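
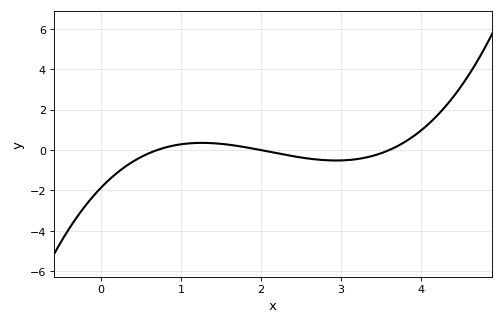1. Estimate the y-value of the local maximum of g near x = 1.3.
0.359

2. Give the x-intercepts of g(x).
0.7, 2, 3.6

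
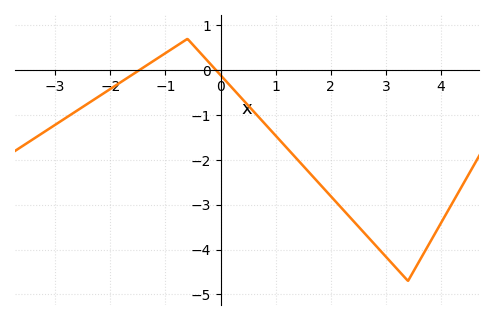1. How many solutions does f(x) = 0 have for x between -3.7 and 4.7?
2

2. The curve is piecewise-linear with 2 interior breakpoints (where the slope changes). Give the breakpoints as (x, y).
(-0.6, 0.7); (3.4, -4.7)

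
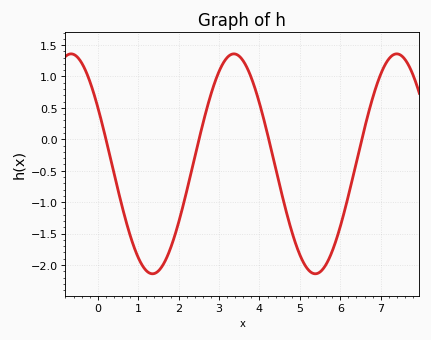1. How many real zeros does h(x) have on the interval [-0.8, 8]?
4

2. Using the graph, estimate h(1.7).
-1.9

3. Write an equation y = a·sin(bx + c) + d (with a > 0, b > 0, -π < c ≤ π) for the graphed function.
y = 1.75sin(1.6x + 2.6) - 0.39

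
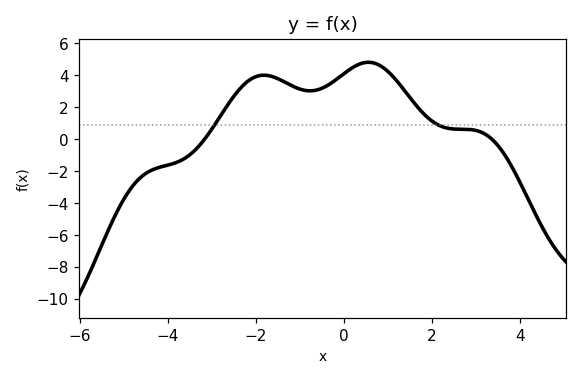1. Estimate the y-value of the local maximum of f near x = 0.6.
4.8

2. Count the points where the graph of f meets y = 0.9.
2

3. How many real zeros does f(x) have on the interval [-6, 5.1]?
2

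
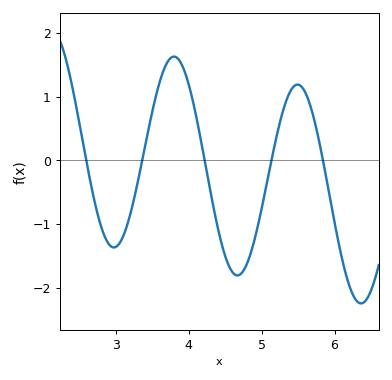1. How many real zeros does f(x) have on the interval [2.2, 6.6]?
5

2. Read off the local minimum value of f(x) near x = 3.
-1.37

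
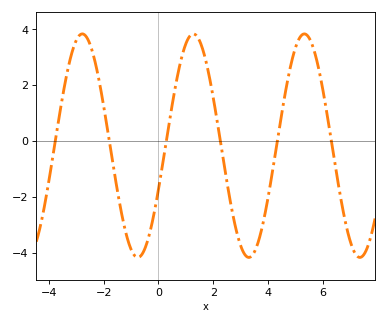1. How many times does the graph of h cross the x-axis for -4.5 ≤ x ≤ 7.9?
6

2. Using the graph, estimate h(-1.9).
0.641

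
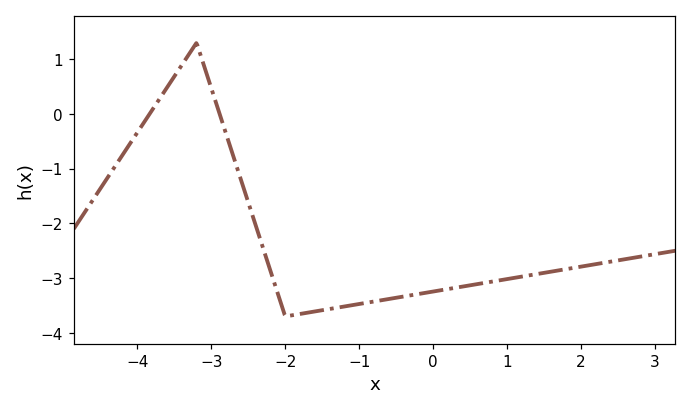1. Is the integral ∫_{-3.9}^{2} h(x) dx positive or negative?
negative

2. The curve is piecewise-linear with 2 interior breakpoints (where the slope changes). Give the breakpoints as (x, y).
(-3.2, 1.3); (-2, -3.7)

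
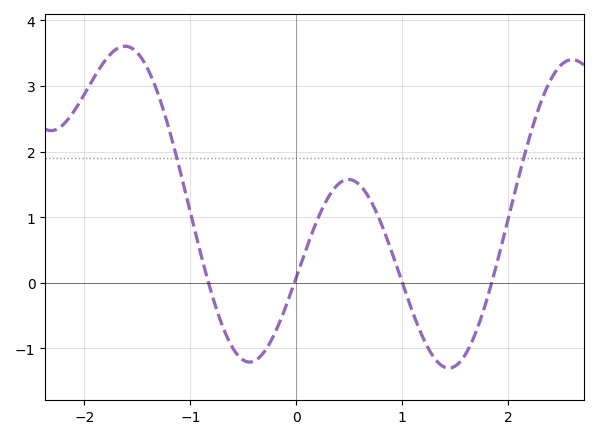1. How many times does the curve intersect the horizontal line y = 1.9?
2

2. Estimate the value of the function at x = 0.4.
1.5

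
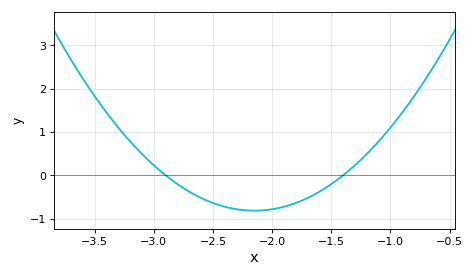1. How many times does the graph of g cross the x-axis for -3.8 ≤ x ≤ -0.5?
2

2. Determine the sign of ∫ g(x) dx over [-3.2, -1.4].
negative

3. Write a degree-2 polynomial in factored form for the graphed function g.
y = 1.45(x + 2.9)(x + 1.4)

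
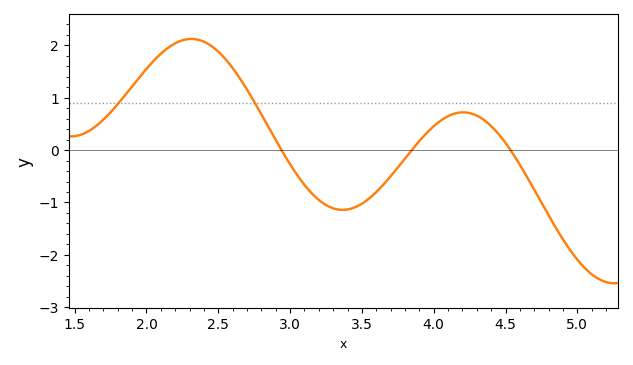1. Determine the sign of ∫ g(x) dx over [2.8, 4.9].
negative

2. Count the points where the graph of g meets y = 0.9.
2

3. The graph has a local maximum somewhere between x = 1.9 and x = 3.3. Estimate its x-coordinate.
2.3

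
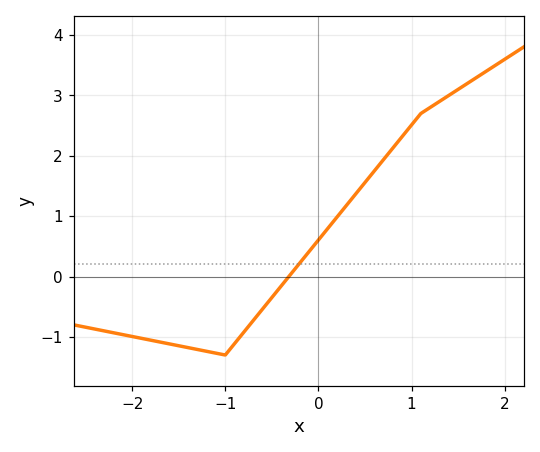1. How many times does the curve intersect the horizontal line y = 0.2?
1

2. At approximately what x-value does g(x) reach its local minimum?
-1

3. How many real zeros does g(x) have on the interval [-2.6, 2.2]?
1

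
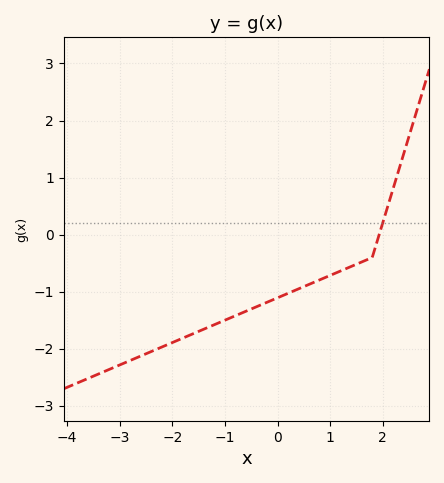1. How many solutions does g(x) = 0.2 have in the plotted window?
1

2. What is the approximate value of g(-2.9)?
-2.24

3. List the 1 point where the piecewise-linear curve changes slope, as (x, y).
(1.8, -0.4)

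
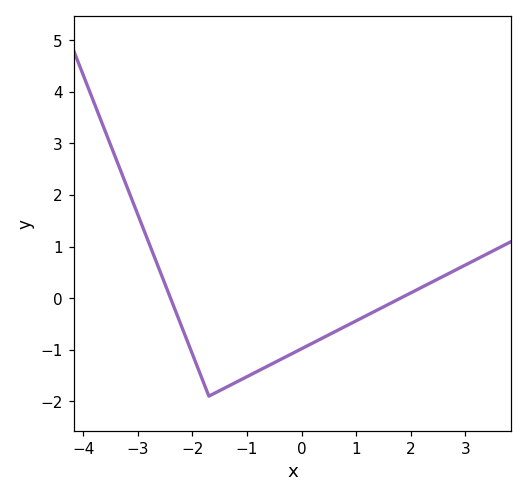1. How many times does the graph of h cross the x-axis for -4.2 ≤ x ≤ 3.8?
2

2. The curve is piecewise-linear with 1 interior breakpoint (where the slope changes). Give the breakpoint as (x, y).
(-1.7, -1.9)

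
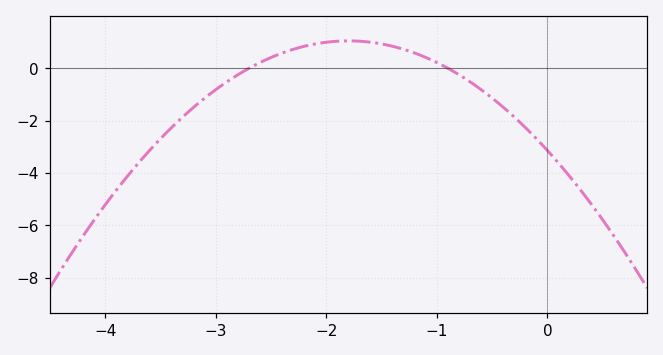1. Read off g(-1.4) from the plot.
0.8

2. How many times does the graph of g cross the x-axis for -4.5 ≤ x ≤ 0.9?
2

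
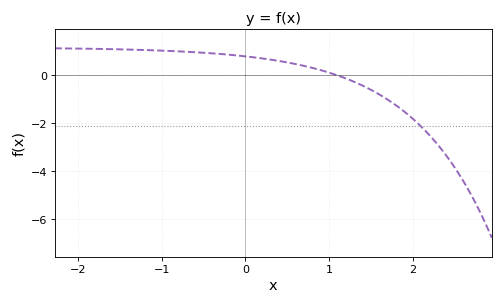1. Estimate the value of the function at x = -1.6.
1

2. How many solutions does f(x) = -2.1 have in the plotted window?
1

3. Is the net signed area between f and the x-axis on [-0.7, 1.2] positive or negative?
positive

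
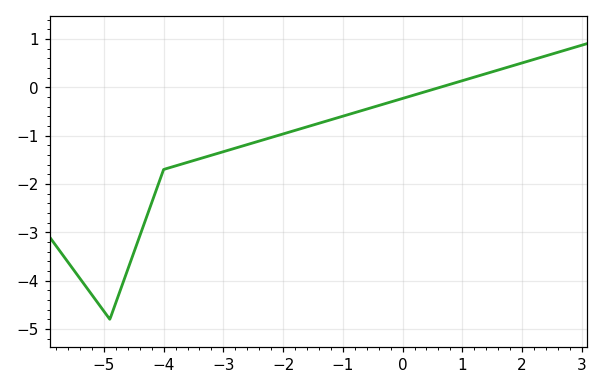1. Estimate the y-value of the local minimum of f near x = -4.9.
-4.8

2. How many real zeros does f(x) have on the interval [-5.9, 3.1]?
1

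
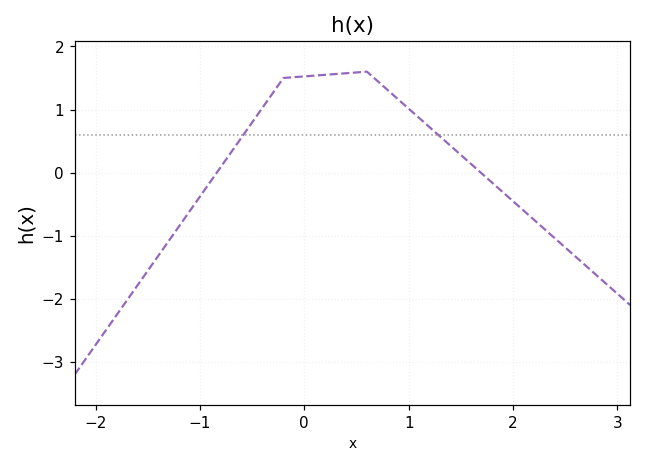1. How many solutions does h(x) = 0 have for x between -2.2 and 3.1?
2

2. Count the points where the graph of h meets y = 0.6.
2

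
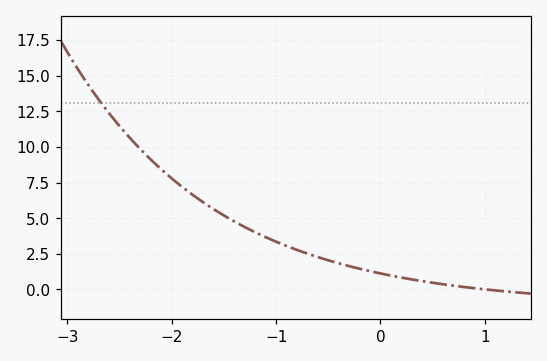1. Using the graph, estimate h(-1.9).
7.19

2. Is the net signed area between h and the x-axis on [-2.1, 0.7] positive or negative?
positive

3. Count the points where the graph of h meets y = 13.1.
1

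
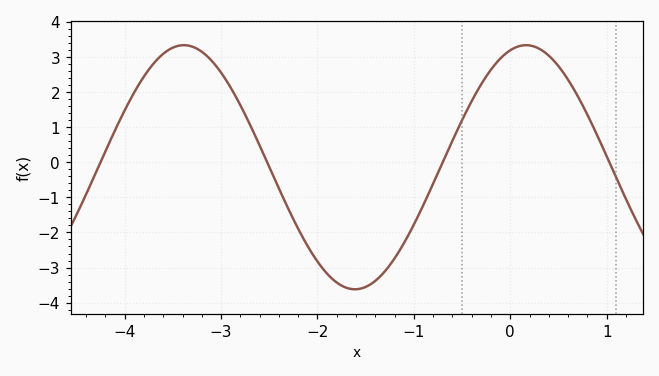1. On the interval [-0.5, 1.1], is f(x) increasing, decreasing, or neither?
neither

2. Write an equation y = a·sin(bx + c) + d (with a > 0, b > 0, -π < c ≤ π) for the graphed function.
y = 3.48sin(1.77x + 1.28) - 0.14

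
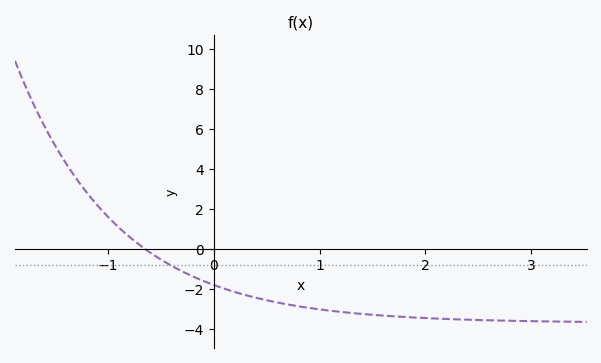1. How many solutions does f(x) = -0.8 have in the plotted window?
1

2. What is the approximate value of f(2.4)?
-3.6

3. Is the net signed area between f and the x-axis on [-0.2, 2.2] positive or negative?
negative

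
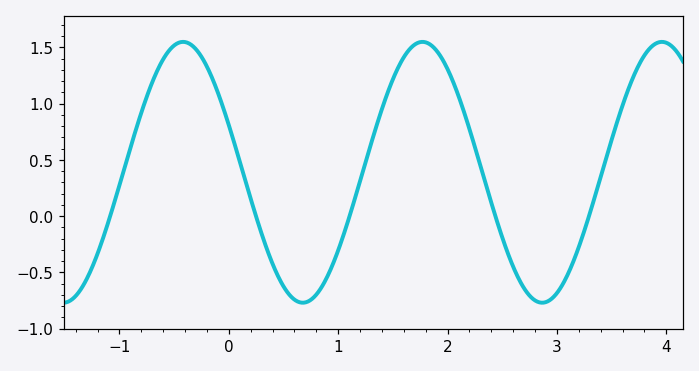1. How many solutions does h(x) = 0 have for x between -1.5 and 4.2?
5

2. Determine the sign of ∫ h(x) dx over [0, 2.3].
positive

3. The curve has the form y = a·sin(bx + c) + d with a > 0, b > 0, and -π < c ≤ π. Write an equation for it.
y = 1.16sin(2.87x + 2.77) + 0.39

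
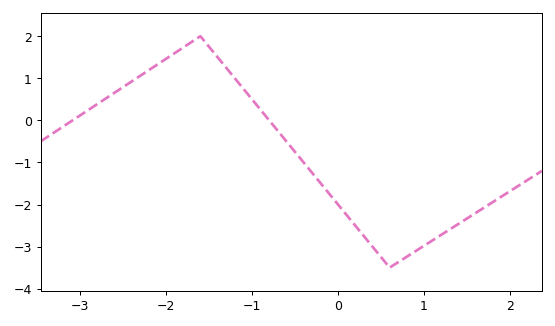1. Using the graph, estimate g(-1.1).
0.8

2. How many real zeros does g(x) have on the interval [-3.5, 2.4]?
2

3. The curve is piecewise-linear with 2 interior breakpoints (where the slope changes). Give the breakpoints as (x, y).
(-1.6, 2); (0.6, -3.5)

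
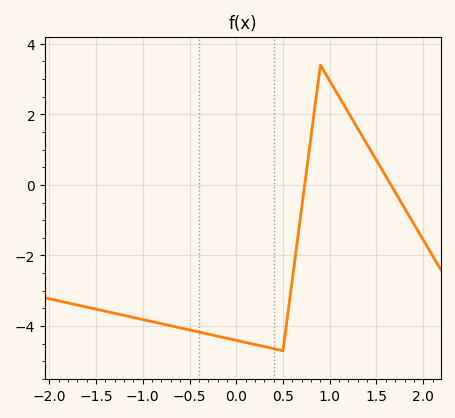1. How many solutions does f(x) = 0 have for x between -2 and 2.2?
2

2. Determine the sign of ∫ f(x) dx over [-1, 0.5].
negative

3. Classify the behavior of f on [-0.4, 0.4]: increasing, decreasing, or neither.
decreasing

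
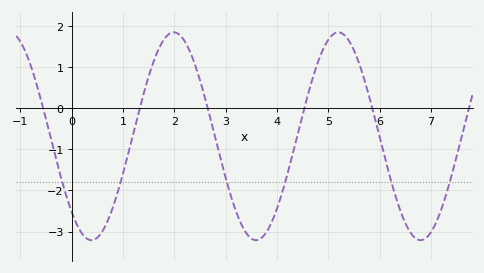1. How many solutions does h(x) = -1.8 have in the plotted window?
6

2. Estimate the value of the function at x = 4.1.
-2.06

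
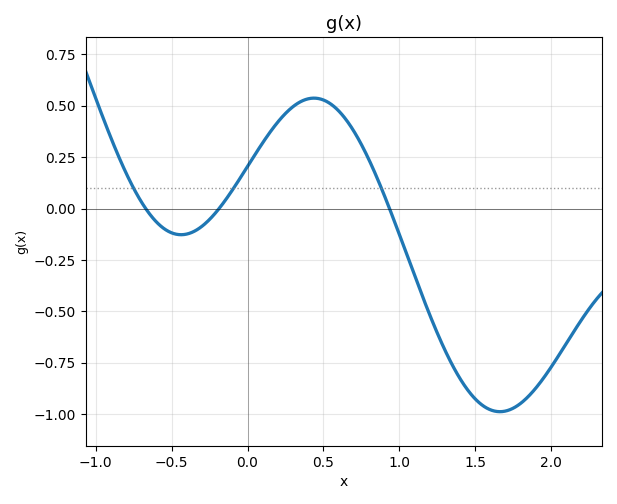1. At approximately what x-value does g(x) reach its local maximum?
0.45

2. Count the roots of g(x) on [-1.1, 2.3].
3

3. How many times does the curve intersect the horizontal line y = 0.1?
3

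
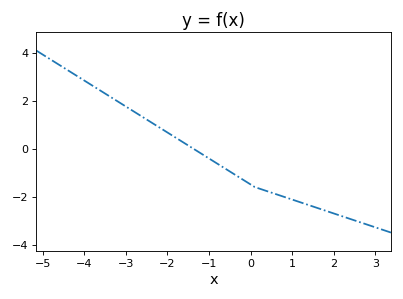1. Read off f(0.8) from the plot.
-2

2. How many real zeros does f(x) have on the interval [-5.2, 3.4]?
1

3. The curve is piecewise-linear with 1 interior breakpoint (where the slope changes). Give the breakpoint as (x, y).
(0.1, -1.6)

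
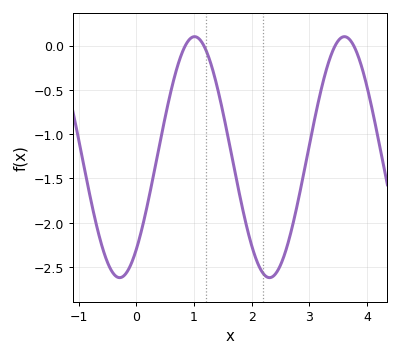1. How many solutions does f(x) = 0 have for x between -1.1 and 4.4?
4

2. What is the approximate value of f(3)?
-1.1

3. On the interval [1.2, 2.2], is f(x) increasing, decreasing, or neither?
decreasing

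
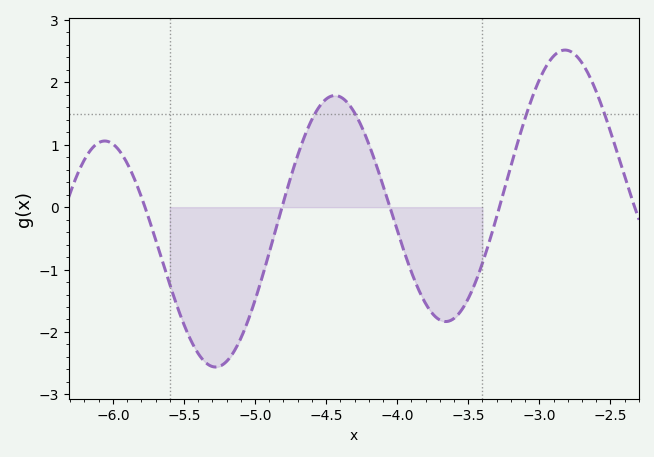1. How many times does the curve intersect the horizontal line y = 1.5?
4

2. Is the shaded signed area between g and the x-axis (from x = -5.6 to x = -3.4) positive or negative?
negative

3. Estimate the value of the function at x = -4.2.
1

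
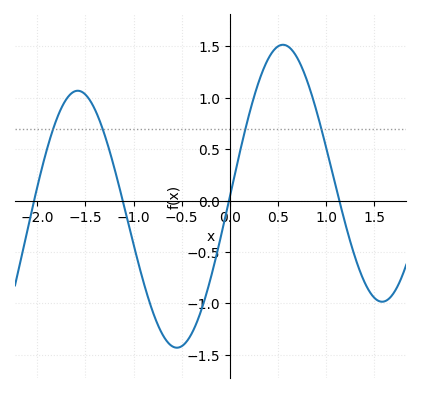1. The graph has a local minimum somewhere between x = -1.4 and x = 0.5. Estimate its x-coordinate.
-0.5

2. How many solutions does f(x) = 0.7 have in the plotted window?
4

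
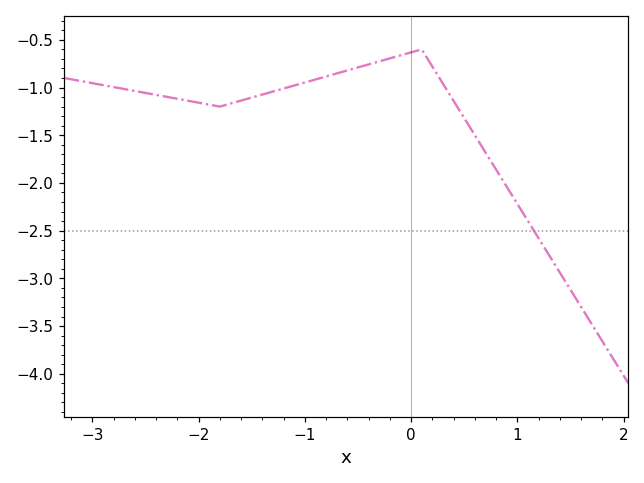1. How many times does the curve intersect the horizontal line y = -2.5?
1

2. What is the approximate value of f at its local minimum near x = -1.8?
-1.2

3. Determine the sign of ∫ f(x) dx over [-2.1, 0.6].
negative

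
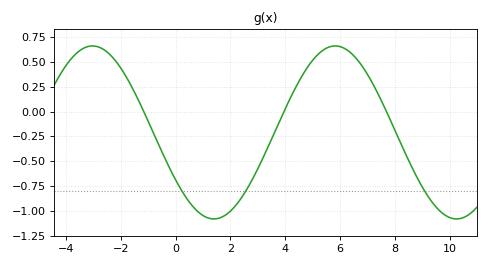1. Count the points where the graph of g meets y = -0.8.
3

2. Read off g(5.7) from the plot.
0.657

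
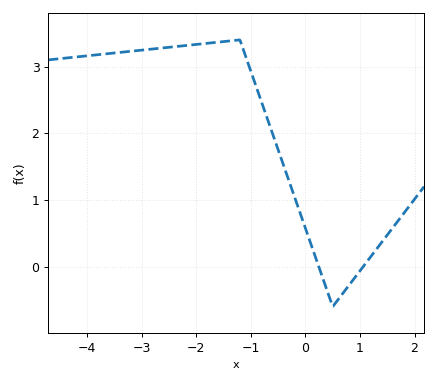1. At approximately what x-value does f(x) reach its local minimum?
0.5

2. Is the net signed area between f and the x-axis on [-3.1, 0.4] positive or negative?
positive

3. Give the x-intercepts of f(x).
0.2, 1.1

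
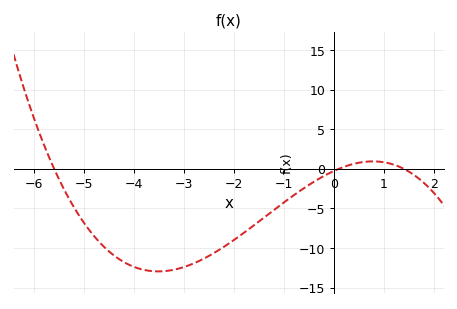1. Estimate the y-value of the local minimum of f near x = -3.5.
-13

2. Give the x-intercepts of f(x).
-5.6, 0.2, 1.4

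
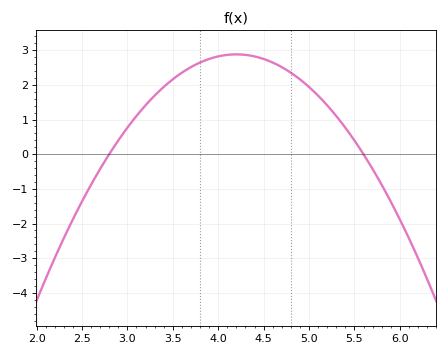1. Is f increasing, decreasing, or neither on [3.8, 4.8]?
neither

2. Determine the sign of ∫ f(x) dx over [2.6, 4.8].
positive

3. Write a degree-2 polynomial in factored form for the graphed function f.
y = -1.47(x - 2.8)(x - 5.6)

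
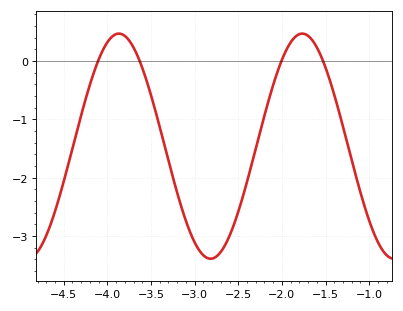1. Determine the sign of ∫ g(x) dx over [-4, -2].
negative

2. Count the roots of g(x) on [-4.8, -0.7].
4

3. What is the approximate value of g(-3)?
-3.11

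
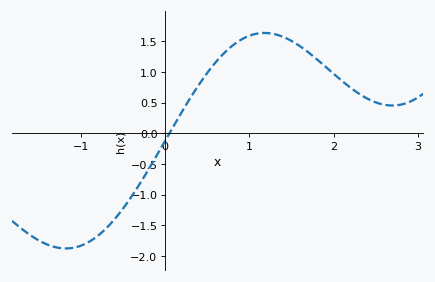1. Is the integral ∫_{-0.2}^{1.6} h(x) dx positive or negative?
positive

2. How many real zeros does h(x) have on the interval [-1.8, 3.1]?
1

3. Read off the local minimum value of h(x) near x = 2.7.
0.453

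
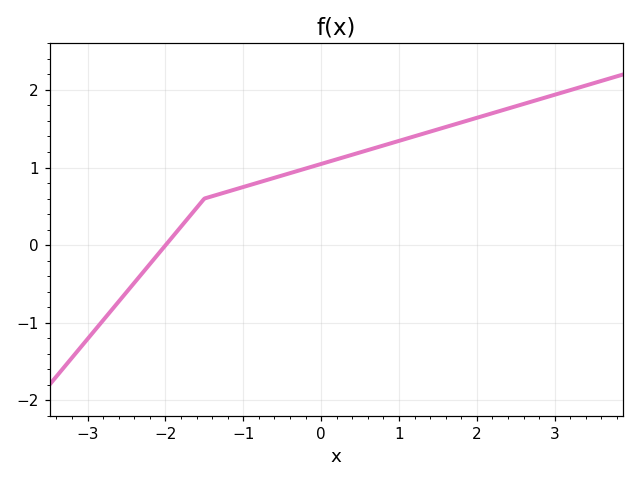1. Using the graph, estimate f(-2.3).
-0.365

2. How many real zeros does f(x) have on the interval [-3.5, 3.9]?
1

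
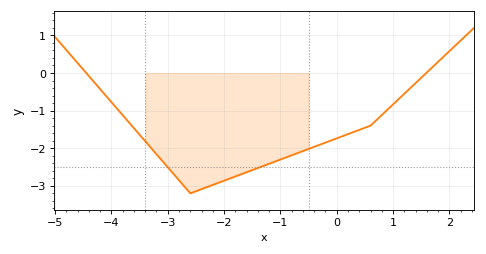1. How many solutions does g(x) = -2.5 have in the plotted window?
2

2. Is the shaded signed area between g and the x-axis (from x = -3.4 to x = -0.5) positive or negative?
negative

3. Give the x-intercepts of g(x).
-4.4, 1.6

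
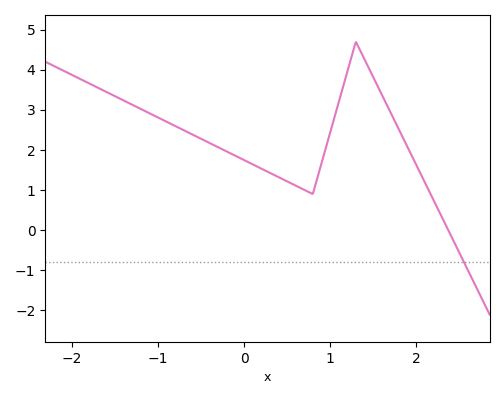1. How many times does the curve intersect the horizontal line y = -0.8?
1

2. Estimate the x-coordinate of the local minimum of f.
0.799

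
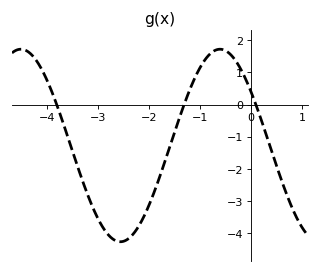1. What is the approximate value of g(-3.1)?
-3.2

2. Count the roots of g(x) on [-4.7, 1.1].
3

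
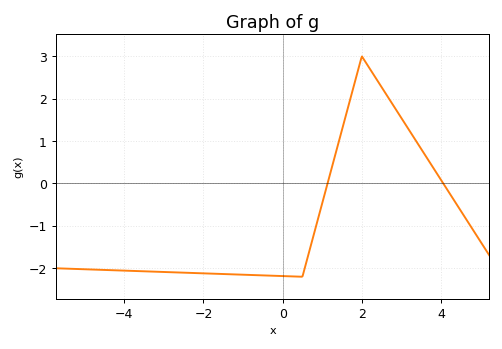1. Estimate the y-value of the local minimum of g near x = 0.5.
-2.2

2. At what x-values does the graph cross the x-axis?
1.2, 4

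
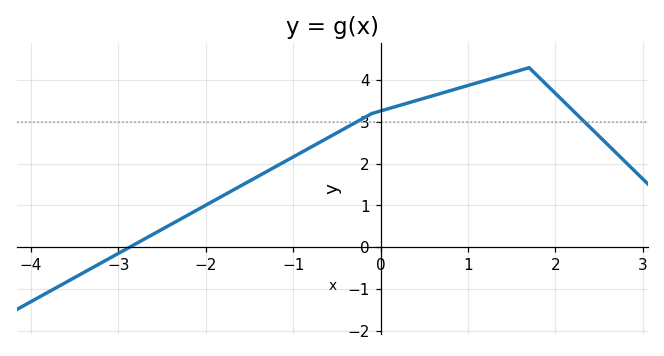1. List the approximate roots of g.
-2.87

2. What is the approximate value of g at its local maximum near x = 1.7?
4.3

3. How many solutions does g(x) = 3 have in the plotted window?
2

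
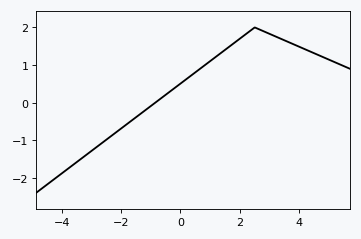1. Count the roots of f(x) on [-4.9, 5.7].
1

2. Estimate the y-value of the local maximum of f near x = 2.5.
2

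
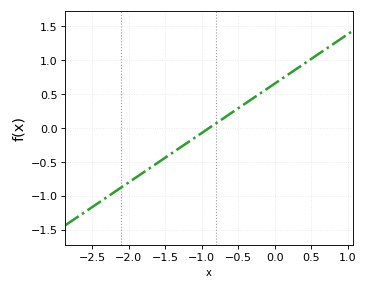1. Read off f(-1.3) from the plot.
-0.292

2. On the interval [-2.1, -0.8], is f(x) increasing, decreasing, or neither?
increasing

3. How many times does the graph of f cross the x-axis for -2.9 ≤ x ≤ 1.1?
1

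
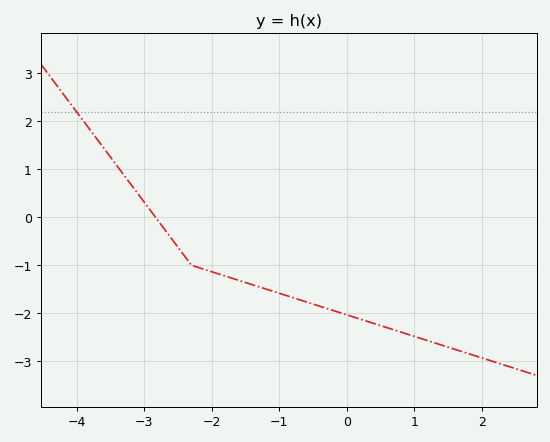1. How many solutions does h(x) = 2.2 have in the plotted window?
1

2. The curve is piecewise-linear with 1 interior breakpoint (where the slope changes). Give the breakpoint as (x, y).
(-2.3, -1)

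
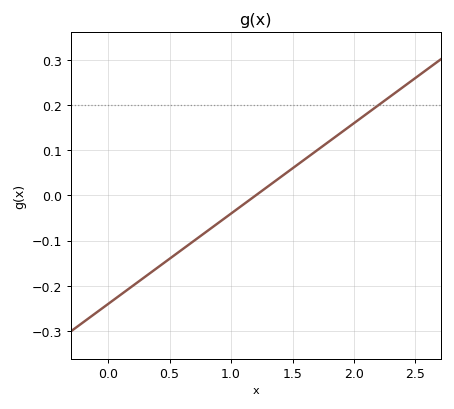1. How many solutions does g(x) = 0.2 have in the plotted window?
1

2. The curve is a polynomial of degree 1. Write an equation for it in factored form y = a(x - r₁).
y = 0.2(x - 1.2)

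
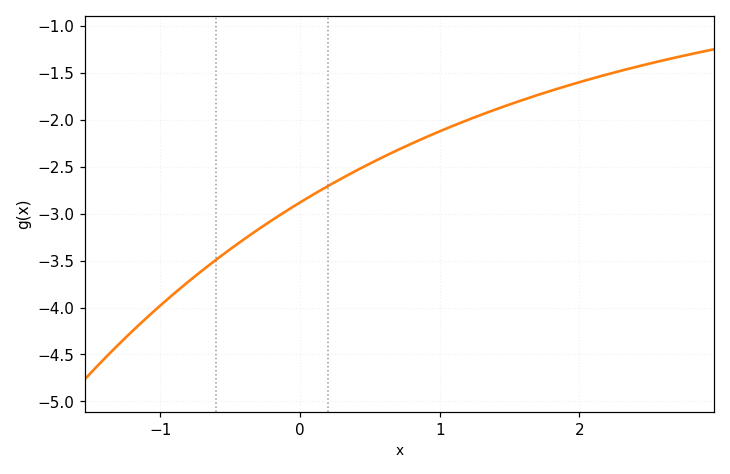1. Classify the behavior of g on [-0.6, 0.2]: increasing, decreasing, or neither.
increasing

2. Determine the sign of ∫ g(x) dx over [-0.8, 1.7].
negative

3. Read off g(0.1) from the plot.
-2.79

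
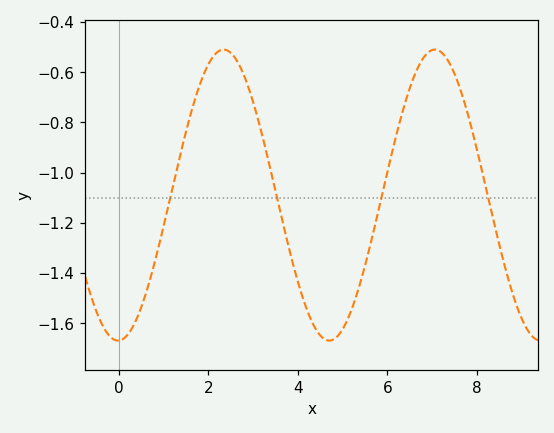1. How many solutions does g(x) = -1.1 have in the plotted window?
4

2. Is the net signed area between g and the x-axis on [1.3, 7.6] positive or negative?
negative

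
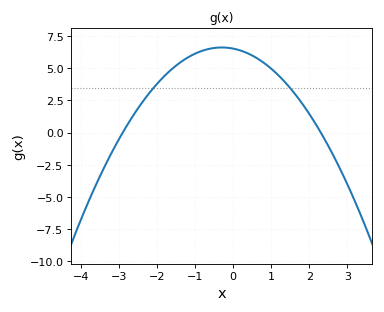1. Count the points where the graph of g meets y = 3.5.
2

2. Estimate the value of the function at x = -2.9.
0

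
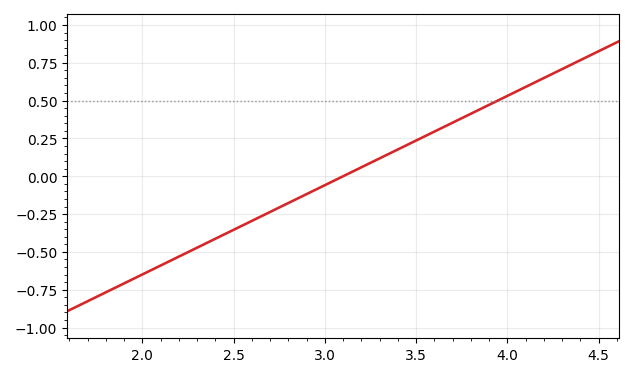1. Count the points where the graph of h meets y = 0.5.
1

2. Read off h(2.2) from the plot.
-0.531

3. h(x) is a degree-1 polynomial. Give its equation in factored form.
y = 0.59(x - 3.1)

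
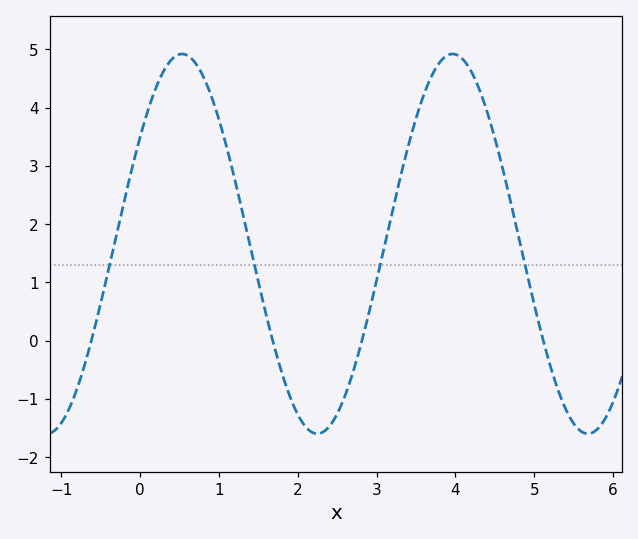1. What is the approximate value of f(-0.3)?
1.83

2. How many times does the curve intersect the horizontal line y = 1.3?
4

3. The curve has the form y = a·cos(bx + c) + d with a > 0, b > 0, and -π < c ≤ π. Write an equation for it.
y = 3.26cos(1.83x - 0.97) + 1.66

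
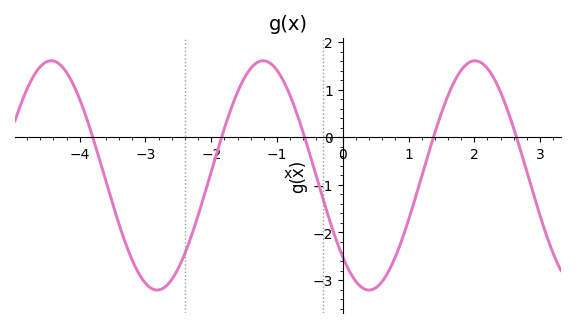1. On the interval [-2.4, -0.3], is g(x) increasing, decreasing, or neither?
neither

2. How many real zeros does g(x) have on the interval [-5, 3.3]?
5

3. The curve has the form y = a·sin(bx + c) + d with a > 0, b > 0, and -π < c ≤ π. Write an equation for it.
y = 2.41sin(1.9x - 2.4) - 0.8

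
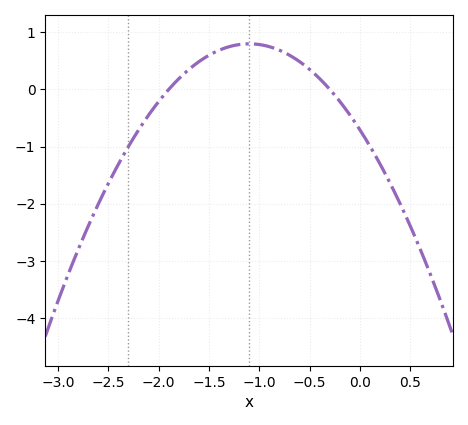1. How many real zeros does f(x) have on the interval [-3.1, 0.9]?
2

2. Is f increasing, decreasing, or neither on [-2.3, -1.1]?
increasing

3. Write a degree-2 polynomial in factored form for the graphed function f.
y = -1.25(x + 1.9)(x + 0.3)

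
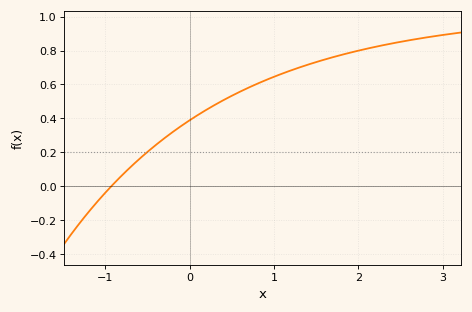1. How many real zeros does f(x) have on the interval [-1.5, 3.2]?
1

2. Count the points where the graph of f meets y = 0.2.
1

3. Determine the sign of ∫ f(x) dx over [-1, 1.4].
positive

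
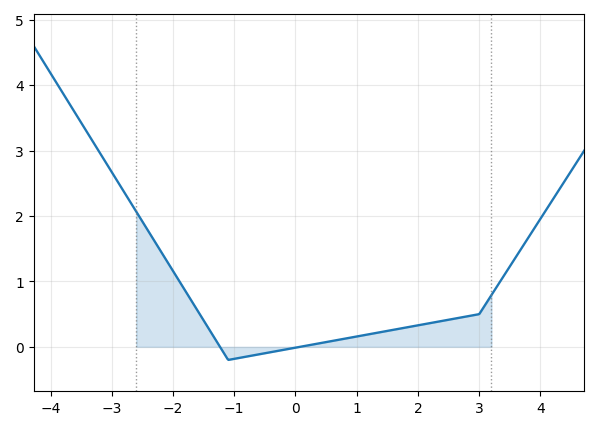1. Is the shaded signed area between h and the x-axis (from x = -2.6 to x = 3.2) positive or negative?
positive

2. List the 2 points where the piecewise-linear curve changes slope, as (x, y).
(-1.1, -0.2); (3, 0.5)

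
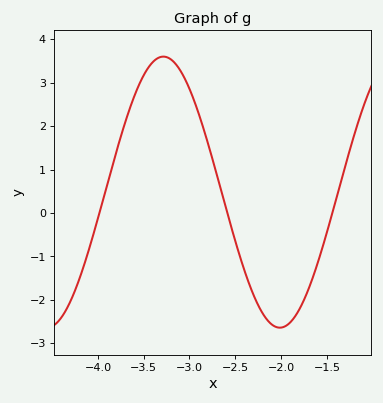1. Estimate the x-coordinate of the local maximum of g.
-3.3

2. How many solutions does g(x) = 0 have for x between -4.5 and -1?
3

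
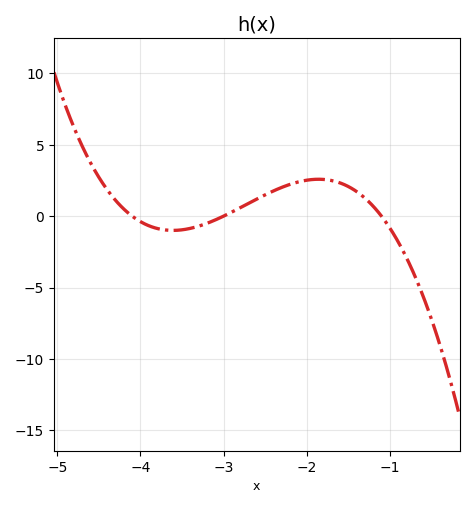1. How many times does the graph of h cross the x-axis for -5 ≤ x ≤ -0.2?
3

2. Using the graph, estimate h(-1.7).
2.49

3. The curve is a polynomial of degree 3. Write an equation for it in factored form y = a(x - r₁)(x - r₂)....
y = -1.33(x + 4.1)(x + 3)(x + 1.1)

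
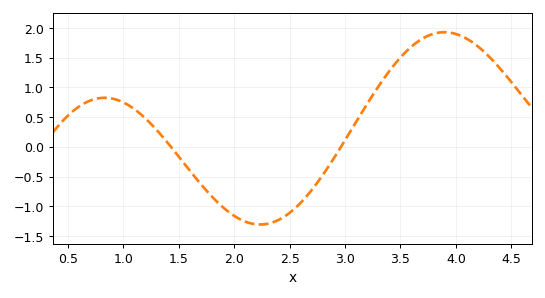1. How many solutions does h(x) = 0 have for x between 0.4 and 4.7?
2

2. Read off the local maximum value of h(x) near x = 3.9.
1.93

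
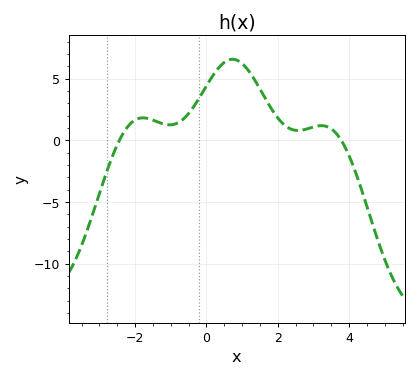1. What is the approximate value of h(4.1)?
-2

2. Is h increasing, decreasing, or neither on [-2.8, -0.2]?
neither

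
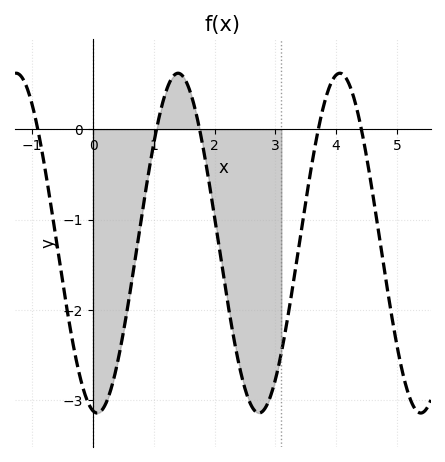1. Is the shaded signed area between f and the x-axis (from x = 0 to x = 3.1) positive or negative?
negative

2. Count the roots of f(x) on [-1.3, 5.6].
5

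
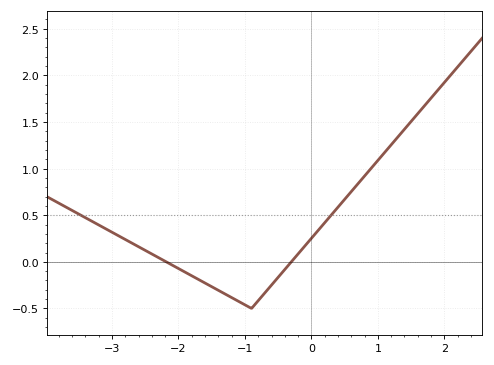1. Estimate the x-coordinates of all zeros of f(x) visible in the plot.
-2.2, -0.3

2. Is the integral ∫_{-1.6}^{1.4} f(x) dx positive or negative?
positive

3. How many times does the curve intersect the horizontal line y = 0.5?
2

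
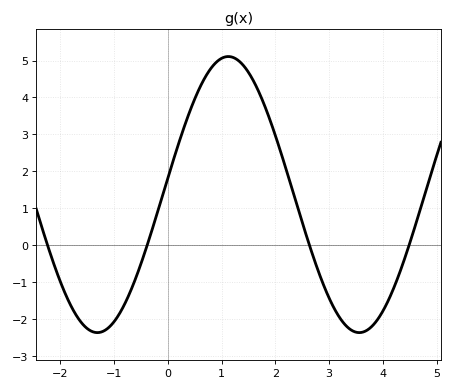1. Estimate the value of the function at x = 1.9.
3.39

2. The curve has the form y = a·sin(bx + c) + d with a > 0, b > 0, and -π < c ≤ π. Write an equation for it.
y = 3.74sin(1.29x + 0.12) + 1.37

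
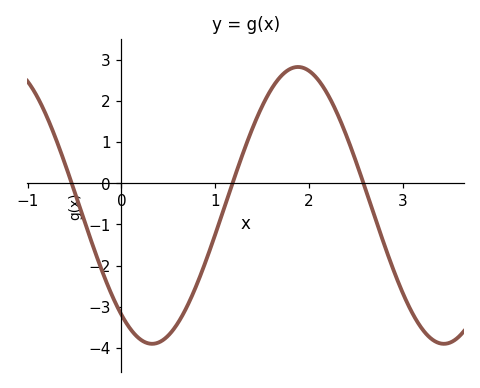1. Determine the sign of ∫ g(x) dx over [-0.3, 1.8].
negative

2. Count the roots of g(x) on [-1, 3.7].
3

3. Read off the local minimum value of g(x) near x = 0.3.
-3.9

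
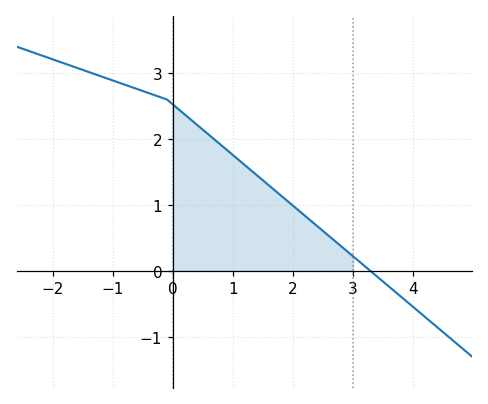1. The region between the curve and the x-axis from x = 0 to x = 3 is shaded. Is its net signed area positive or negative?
positive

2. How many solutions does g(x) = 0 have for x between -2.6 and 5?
1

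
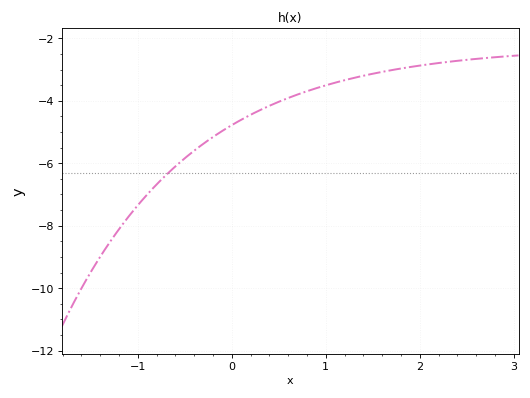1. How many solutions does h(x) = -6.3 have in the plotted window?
1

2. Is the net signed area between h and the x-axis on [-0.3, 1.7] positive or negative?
negative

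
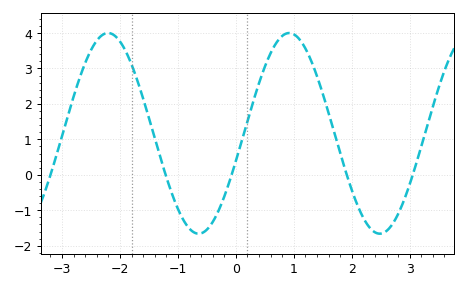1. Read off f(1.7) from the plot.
1.18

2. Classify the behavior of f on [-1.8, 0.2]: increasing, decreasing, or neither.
neither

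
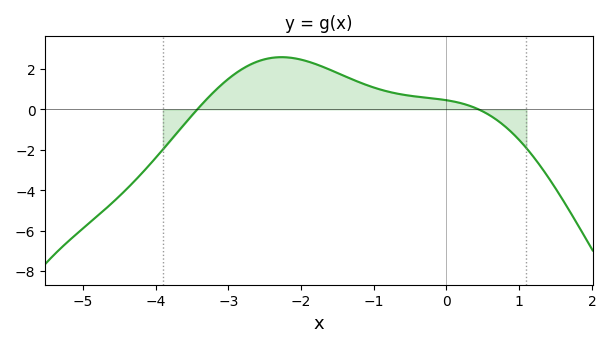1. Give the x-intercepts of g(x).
-3.4, 0.4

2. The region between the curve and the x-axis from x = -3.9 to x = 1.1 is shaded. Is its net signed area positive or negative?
positive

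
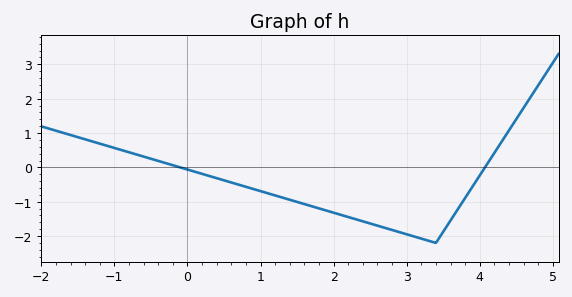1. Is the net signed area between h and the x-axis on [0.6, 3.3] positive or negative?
negative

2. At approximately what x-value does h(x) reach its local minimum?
3.4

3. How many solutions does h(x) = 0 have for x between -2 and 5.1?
2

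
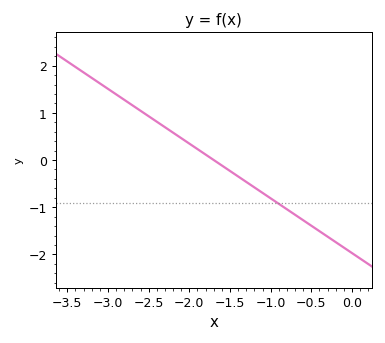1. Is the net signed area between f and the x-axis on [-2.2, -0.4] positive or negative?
negative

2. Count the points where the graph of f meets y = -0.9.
1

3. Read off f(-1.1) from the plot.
-0.7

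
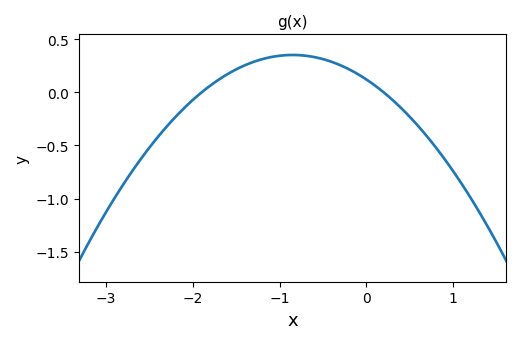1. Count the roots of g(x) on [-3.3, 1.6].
2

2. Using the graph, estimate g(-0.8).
0.35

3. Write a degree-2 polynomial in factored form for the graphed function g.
y = -0.32(x + 1.9)(x - 0.2)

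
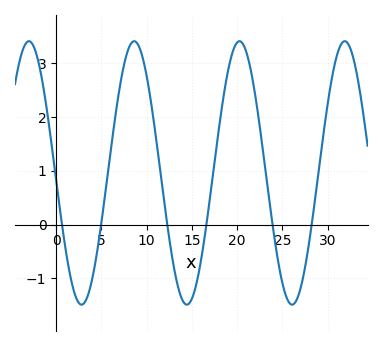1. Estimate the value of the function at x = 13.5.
-1.18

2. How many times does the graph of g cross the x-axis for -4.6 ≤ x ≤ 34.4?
6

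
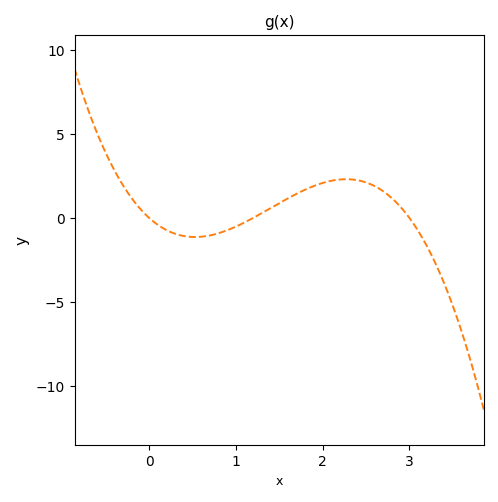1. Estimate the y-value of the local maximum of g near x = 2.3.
2.31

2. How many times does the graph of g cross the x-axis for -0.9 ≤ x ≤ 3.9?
3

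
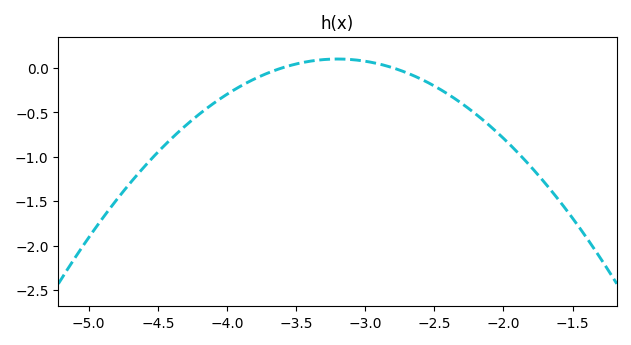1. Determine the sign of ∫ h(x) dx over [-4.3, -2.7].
negative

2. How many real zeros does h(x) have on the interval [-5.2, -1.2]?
2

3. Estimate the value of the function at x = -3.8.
-0.124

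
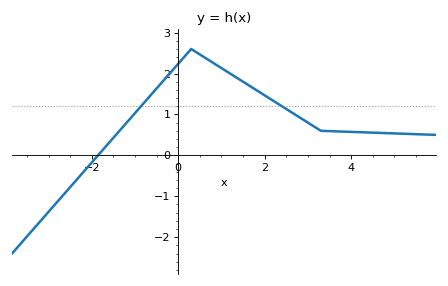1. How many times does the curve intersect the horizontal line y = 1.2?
2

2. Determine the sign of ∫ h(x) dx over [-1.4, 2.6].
positive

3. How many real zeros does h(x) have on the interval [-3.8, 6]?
1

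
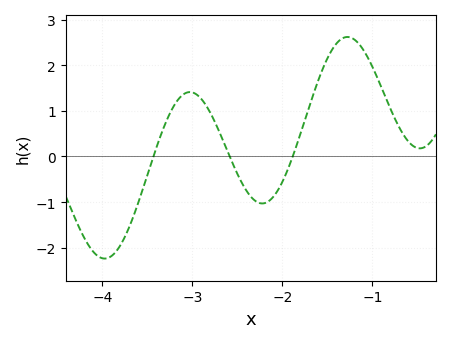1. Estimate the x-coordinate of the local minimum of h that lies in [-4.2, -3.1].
-3.97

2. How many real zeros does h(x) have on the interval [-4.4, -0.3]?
3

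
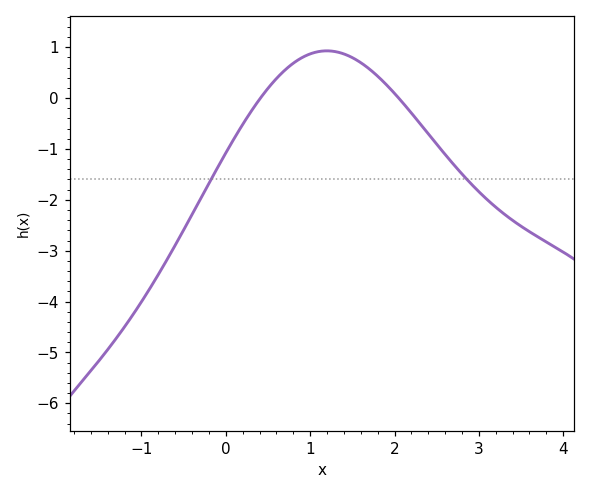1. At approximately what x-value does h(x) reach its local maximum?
1.2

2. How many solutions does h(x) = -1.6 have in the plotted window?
2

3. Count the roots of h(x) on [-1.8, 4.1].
2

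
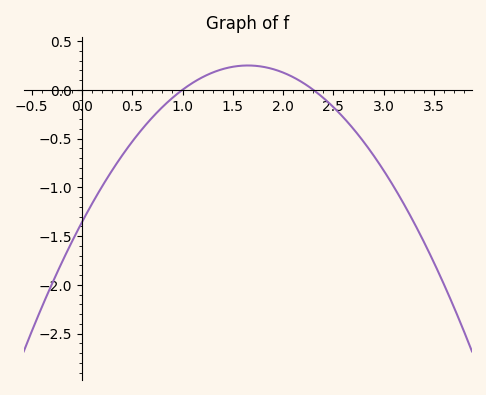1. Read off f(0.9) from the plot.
-0.083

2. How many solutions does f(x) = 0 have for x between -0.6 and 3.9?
2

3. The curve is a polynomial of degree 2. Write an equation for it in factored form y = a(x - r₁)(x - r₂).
y = -0.59(x - 1)(x - 2.3)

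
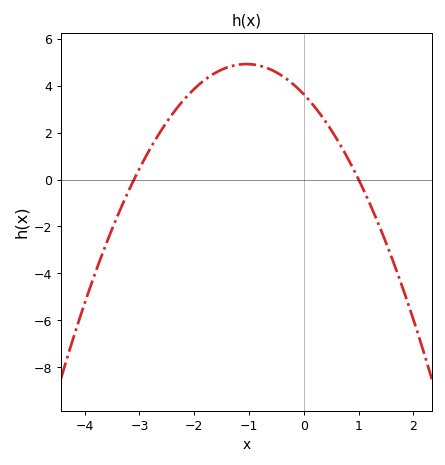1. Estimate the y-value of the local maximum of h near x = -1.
5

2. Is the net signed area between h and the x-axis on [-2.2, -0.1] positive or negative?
positive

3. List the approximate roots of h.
-3.1, 1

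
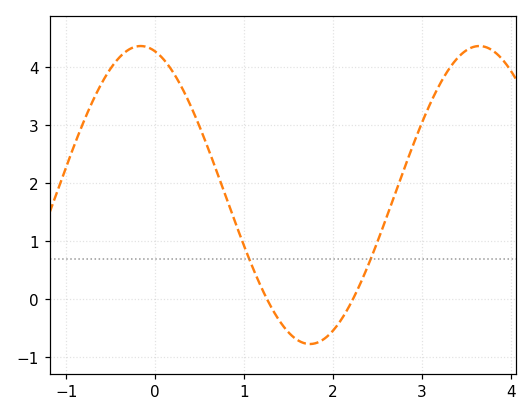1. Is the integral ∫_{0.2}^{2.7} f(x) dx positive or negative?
positive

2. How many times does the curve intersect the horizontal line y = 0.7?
2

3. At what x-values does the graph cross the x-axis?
1.3, 2.2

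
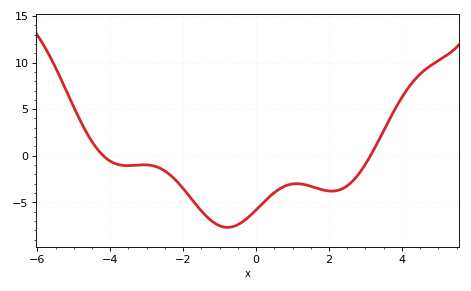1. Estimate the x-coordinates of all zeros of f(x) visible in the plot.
-4.19, 3.14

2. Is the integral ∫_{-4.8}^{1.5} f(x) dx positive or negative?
negative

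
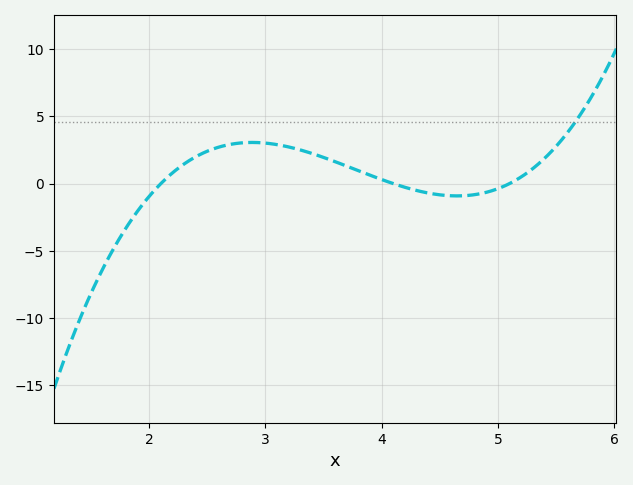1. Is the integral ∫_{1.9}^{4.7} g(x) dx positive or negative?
positive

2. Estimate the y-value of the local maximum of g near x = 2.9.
3.06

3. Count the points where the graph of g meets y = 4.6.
1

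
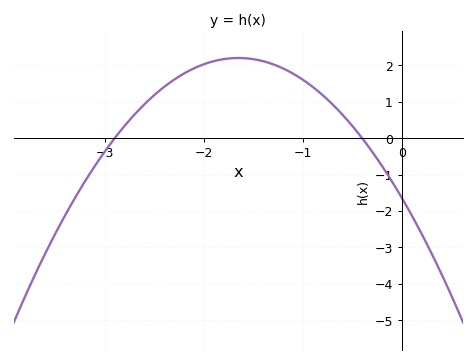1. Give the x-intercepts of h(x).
-2.9, -0.4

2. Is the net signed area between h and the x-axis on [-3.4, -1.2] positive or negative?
positive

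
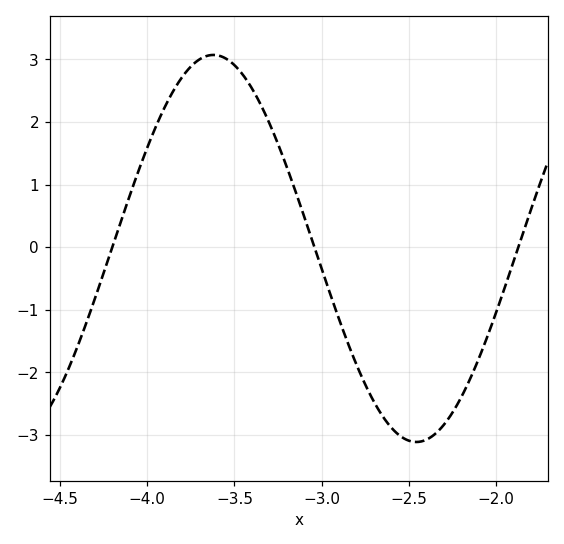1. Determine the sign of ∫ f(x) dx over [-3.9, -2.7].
positive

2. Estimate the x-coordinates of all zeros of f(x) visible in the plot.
-4.2, -3.05, -1.85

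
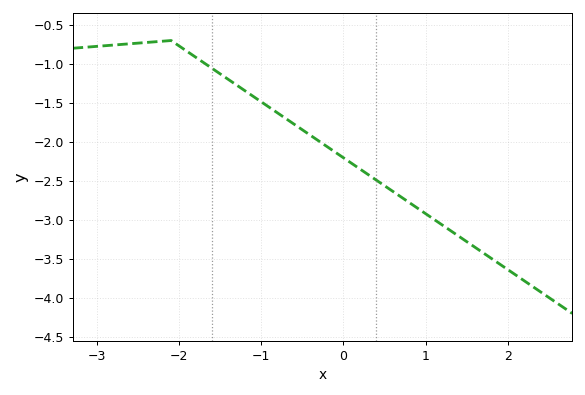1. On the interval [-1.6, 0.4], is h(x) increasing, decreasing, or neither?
decreasing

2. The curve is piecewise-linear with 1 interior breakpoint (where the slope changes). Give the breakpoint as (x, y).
(-2.1, -0.7)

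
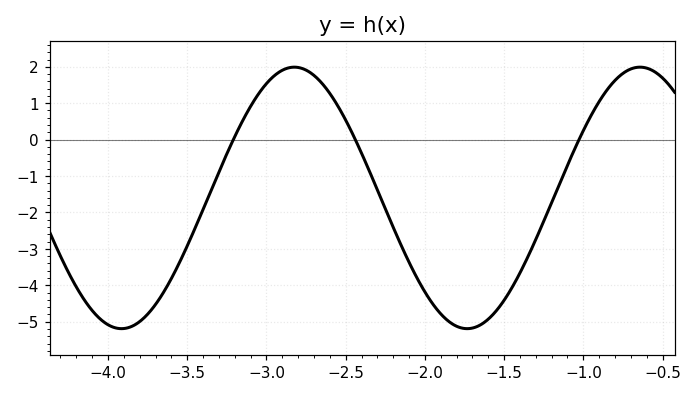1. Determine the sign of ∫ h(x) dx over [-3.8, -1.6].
negative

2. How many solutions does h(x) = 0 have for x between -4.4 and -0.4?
3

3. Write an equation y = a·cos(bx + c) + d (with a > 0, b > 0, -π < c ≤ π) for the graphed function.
y = 3.59cos(2.88x + 1.85) - 1.6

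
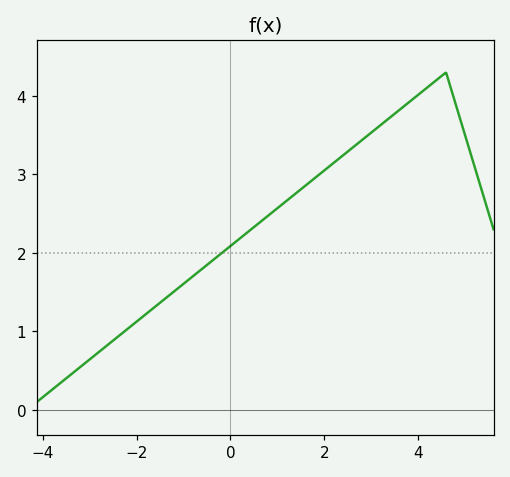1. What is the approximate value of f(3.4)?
3.7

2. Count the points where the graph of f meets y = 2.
1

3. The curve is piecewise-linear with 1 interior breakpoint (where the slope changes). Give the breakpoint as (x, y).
(4.6, 4.3)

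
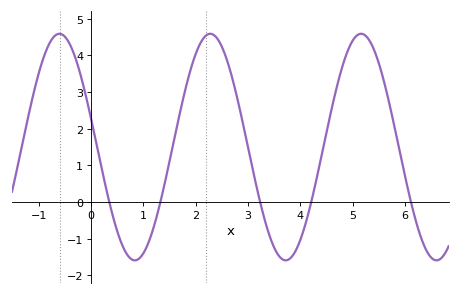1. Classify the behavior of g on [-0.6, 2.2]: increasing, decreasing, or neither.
neither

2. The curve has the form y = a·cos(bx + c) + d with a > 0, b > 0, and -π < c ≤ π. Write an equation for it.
y = 3.09cos(2.18x + 1.31) + 1.5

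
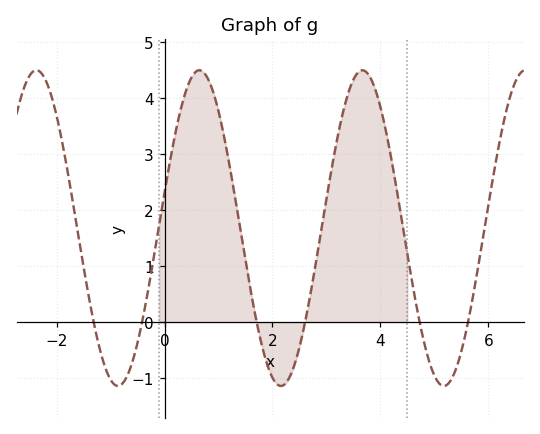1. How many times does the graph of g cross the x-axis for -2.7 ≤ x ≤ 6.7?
6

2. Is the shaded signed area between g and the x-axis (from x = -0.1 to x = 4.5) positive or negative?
positive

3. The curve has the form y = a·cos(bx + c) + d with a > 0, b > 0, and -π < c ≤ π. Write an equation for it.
y = 2.82cos(2.08x - 1.34) + 1.68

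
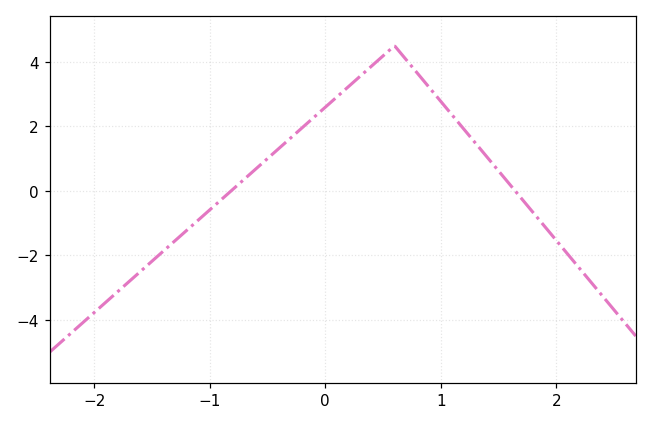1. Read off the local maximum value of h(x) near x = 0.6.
4.5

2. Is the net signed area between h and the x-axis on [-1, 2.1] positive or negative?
positive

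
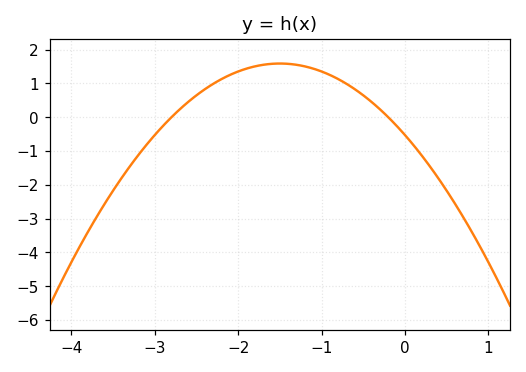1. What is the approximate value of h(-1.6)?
1.6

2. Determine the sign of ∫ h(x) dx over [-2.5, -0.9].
positive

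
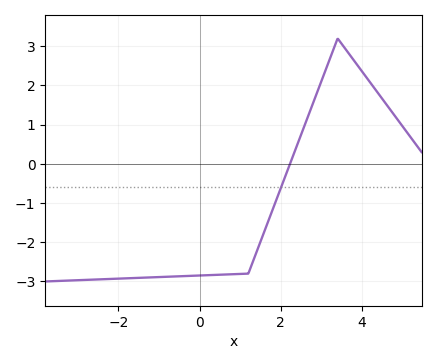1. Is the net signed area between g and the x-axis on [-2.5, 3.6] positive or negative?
negative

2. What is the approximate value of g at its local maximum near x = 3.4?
3.2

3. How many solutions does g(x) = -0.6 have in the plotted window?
1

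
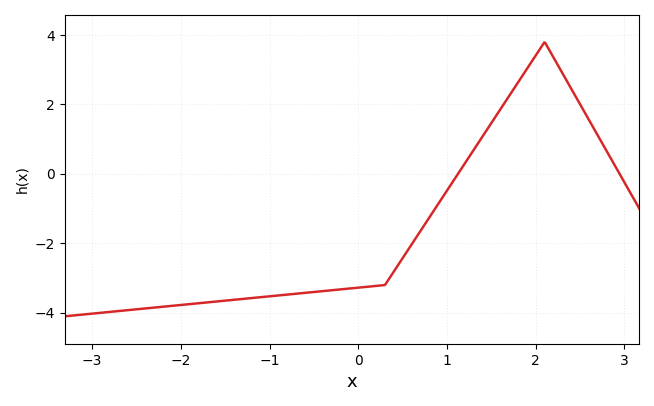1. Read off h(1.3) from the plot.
0.6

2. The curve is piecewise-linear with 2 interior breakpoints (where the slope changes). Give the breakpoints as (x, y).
(0.3, -3.2); (2.1, 3.8)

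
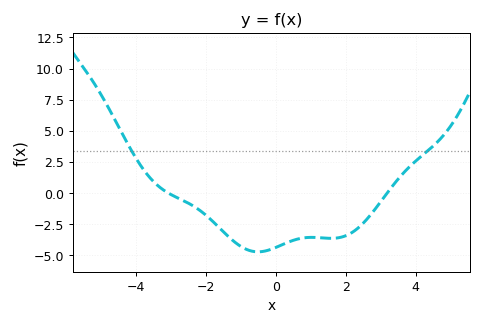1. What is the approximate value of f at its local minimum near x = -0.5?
-4.71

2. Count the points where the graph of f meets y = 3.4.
2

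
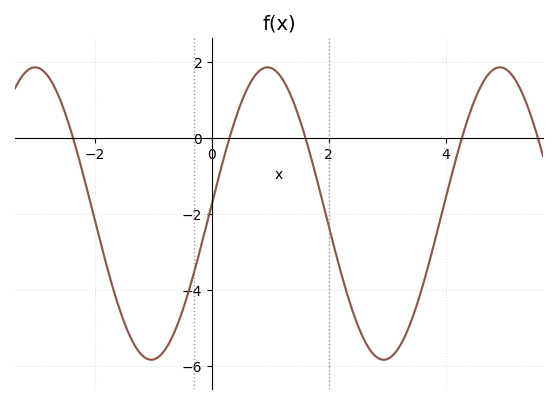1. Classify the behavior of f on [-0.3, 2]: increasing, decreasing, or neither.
neither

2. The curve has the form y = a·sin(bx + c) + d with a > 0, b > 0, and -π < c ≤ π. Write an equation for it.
y = 3.85sin(1.58x + 0.07) - 1.98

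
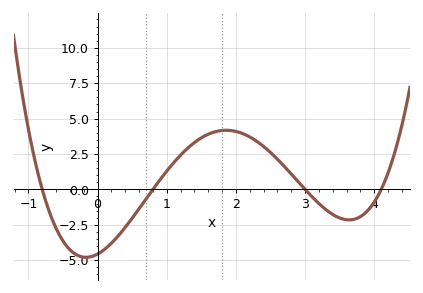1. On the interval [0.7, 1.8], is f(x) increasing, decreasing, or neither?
increasing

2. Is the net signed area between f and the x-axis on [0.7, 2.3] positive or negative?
positive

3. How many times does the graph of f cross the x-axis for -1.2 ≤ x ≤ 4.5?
4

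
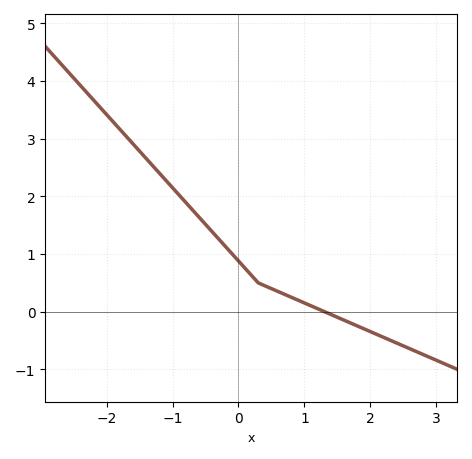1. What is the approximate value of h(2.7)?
-0.692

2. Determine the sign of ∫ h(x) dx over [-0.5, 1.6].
positive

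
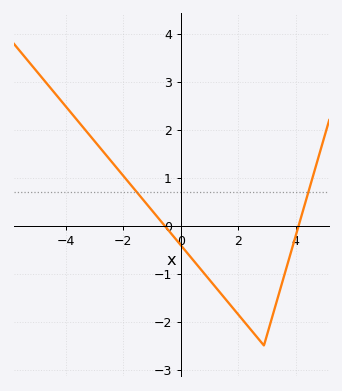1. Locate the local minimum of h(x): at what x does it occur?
2.8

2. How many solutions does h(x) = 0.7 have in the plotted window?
2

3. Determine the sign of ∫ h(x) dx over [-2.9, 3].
negative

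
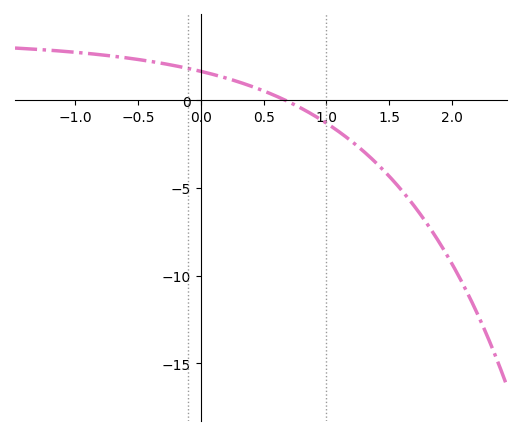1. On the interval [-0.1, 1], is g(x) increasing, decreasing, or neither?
decreasing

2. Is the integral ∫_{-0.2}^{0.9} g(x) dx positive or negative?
positive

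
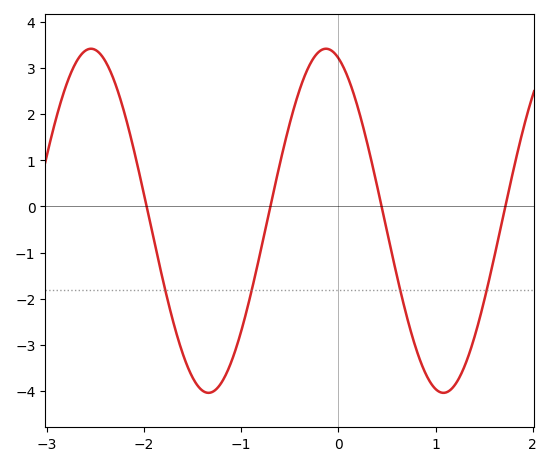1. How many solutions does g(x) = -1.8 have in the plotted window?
4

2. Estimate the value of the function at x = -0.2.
3.4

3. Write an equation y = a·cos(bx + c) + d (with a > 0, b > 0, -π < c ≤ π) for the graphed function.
y = 3.73cos(2.6x + 0.33) - 0.31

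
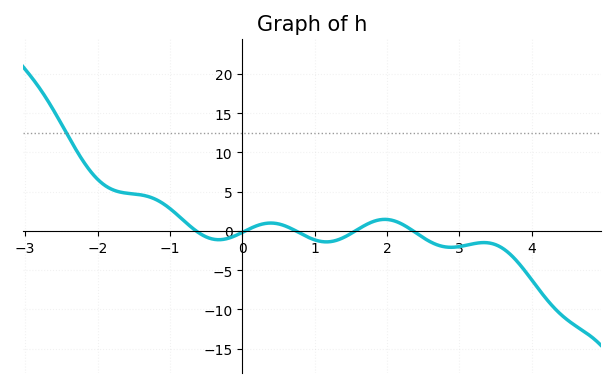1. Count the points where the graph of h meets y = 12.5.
1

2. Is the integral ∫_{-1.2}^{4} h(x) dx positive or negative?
negative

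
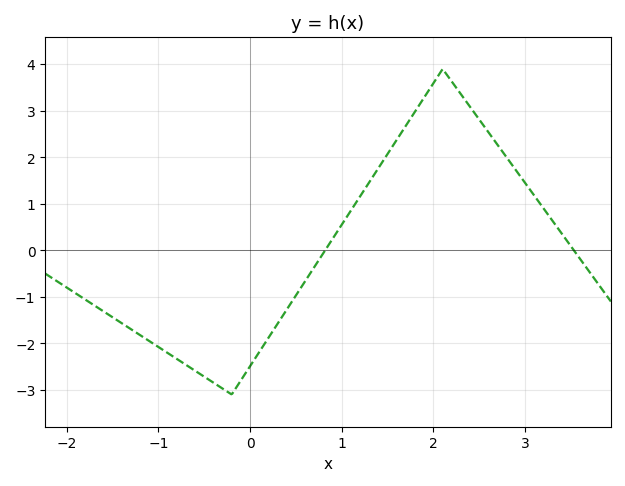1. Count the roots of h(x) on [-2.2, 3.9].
2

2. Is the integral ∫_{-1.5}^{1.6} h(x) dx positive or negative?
negative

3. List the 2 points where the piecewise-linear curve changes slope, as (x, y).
(-0.2, -3.1); (2.1, 3.9)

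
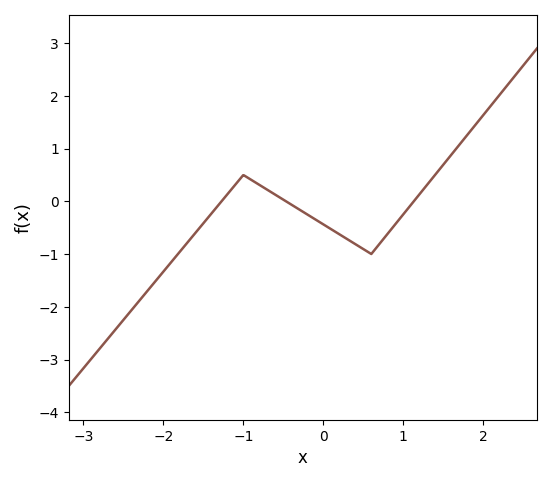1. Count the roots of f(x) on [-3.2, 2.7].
3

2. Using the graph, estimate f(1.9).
1.4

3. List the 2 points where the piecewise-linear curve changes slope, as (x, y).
(-1, 0.5); (0.6, -1)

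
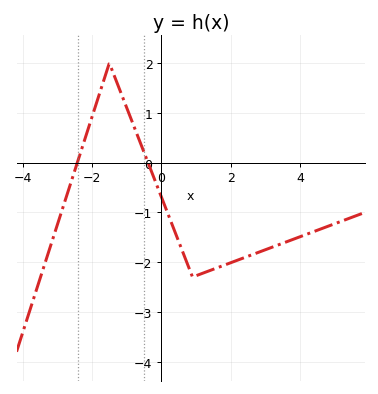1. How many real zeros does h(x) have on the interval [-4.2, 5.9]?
2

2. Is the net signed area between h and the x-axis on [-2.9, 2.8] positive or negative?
negative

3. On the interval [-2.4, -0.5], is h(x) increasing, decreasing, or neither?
neither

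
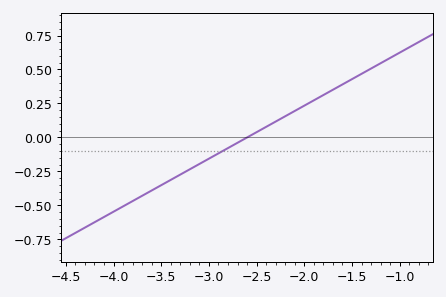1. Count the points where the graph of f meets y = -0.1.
1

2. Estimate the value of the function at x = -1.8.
0.32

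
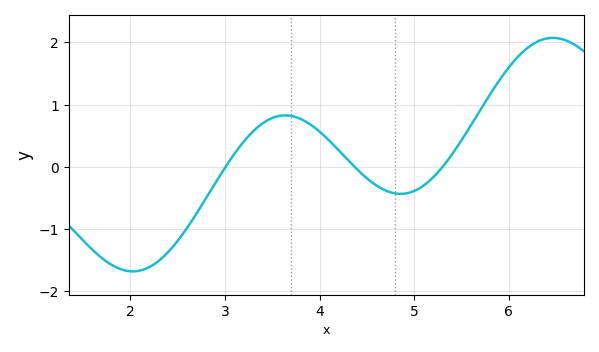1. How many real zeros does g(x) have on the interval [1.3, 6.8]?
3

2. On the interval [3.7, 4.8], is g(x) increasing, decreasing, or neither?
decreasing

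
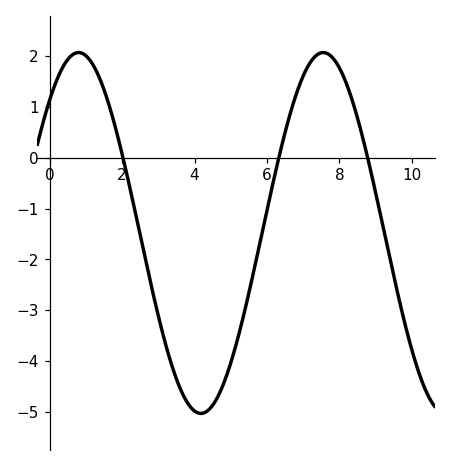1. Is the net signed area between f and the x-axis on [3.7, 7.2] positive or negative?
negative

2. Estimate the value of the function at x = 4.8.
-4.44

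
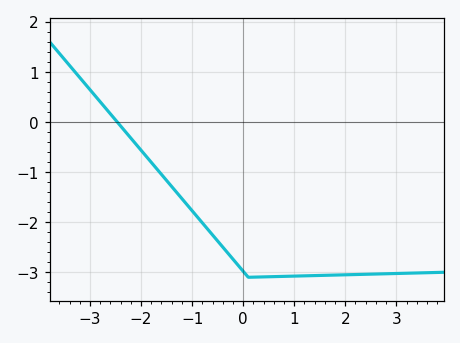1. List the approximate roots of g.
-2.46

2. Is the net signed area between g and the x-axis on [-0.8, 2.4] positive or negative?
negative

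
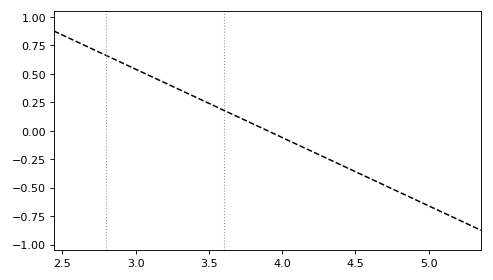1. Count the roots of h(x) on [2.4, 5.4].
1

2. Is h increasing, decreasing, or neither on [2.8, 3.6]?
decreasing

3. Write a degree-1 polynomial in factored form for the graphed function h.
y = -0.6(x - 3.9)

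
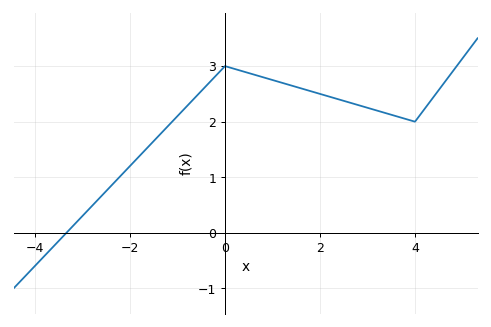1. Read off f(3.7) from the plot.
2.1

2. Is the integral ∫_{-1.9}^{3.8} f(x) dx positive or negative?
positive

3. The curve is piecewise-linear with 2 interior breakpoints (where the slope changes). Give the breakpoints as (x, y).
(0, 3); (4, 2)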